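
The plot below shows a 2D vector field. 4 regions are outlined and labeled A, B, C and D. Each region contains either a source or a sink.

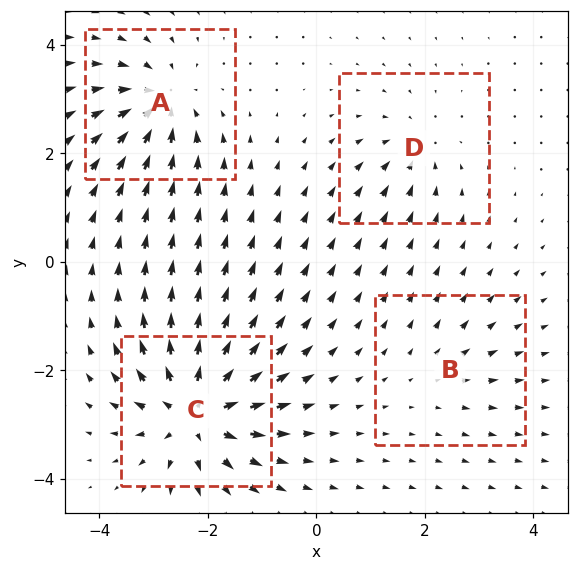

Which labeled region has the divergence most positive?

C

Divergence at each region's feature centre — A: about -6, B: about +3, C: about +9, D: about -4. Region C is most positive.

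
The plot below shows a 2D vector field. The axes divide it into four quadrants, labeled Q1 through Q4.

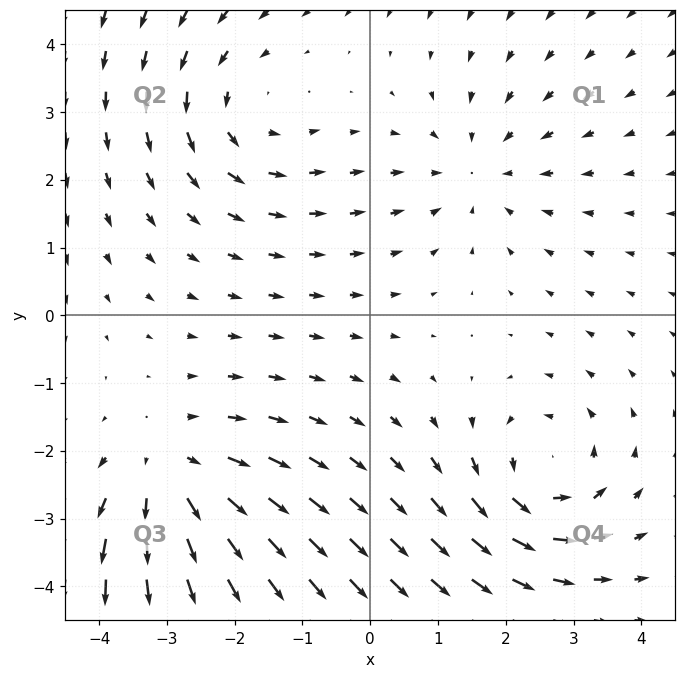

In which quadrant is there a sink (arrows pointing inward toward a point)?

The sink sits at approximately (1.6, 2.1), which lies in quadrant Q1. The divergence there is about -2, negative as expected for a sink.

Q1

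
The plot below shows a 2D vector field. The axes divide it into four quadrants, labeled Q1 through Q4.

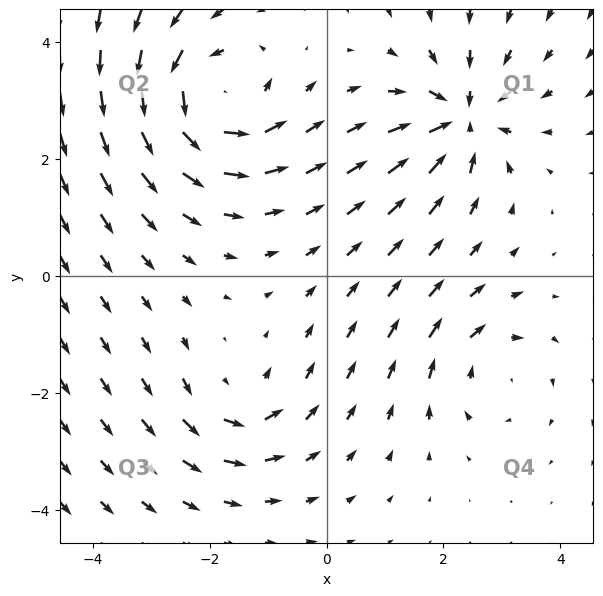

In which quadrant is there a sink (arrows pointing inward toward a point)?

The sink sits at approximately (2.3, 2.7), which lies in quadrant Q1. The divergence there is about -5, negative as expected for a sink.

Q1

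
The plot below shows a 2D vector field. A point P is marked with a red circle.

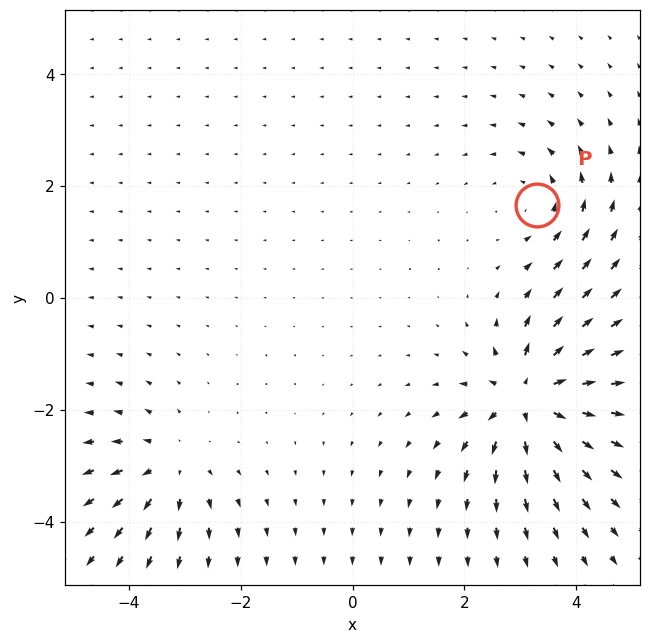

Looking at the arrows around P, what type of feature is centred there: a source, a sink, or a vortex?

At P (3.3, 1.7) the arrows circulate counterclockwise. Divergence ≈0, curl about +3 — near-zero divergence with nonzero curl is a vortex.

vortex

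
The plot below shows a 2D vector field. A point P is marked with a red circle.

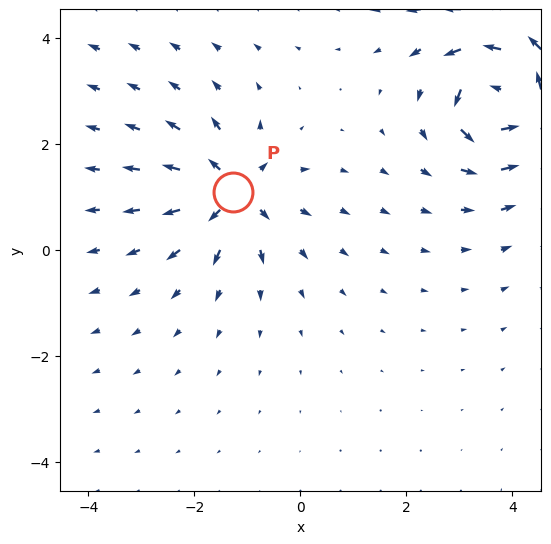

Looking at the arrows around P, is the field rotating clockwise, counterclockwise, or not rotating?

Near P at (-1.3, 1.1) the arrows show no circulation. The curl there is ≈0.

not rotating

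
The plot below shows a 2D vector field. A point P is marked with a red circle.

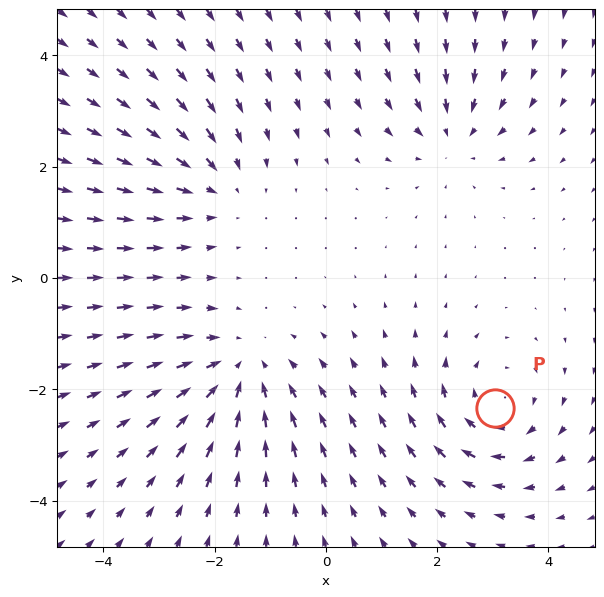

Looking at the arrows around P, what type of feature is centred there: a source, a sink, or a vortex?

vortex

At P (3.0, -2.3) the arrows circulate clockwise. Divergence ≈0, curl about -4 — near-zero divergence with nonzero curl is a vortex.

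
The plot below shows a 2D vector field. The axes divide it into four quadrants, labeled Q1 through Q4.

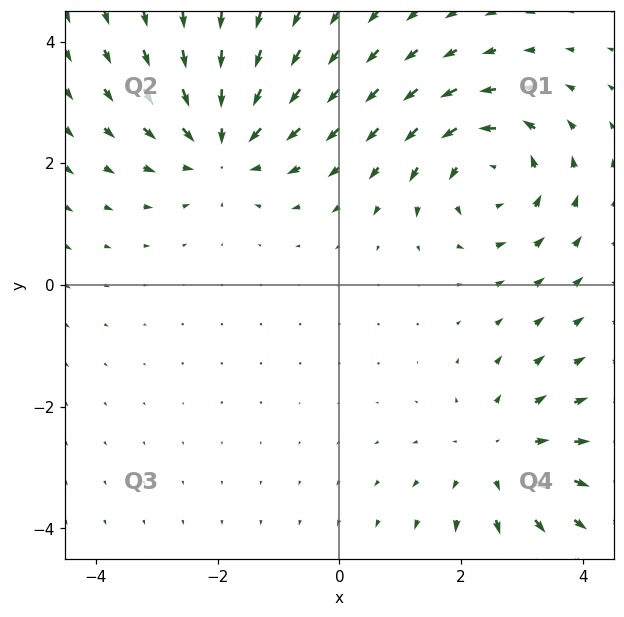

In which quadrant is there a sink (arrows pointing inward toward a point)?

Q2

The sink sits at approximately (-1.9, 2.3), which lies in quadrant Q2. The divergence there is about -3, negative as expected for a sink.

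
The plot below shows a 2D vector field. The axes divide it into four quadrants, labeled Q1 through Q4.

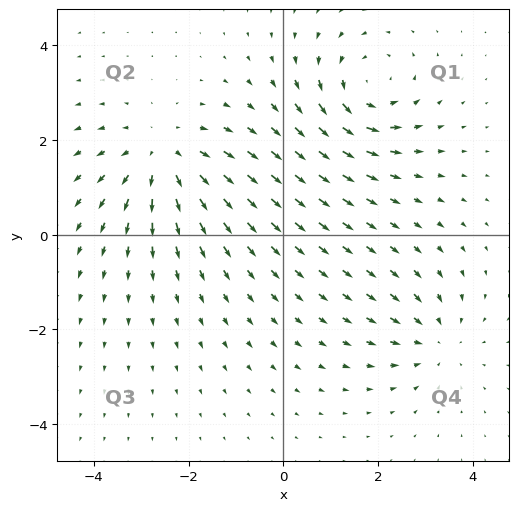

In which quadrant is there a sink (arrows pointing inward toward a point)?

Q4

The sink sits at approximately (3.2, -2.2), which lies in quadrant Q4. The divergence there is about -3, negative as expected for a sink.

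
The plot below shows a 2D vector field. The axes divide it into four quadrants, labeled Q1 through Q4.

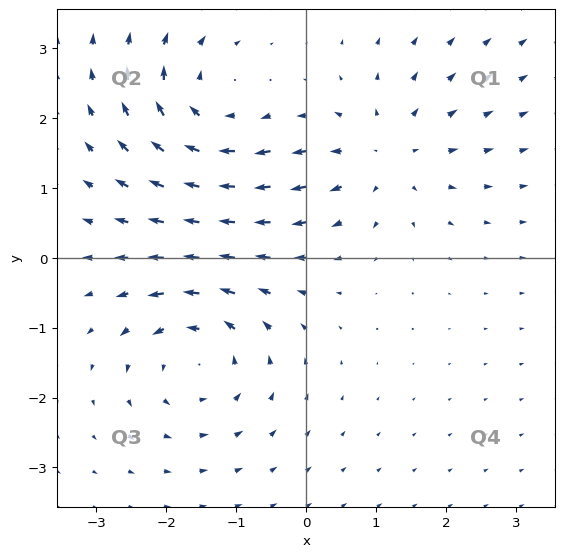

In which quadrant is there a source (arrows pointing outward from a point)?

Q1

The source sits at approximately (1.1, 1.5), which lies in quadrant Q1. The divergence there is about +4, positive as expected for a source.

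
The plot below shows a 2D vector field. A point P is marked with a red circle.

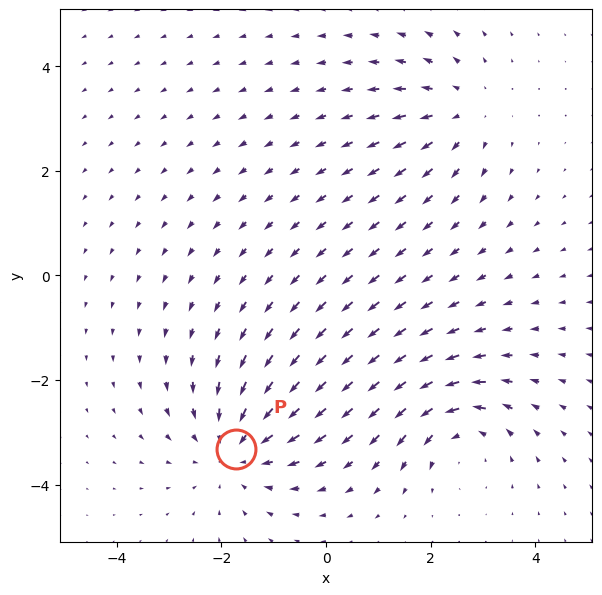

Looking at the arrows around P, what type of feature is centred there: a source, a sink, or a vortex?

sink

At P (-1.7, -3.3) the arrows converge inward. Divergence about -4, curl ≈0 — negative divergence with near-zero curl is a sink.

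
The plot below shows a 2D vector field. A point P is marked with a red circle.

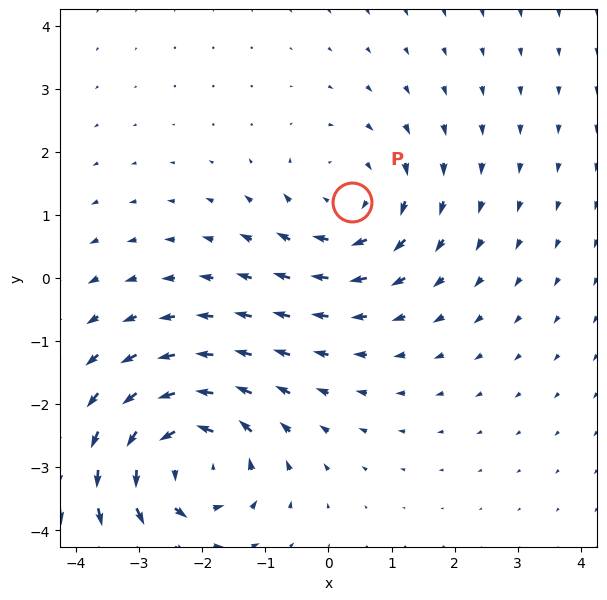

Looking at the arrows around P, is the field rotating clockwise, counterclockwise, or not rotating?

Near P at (0.4, 1.2) the arrows circulate clockwise. The curl (z-component) there is about -2; negative curl means clockwise rotation.

clockwise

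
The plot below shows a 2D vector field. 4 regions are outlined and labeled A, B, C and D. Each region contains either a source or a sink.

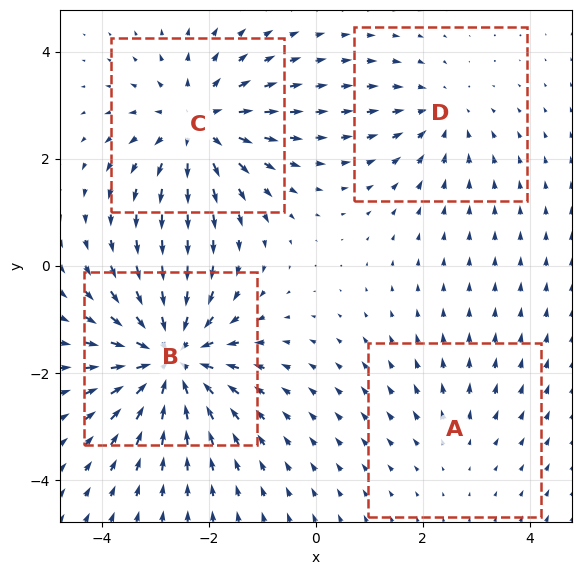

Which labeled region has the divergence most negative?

B

Divergence at each region's feature centre — A: about +2, B: about -7, C: about +5, D: about -3. Region B is most negative.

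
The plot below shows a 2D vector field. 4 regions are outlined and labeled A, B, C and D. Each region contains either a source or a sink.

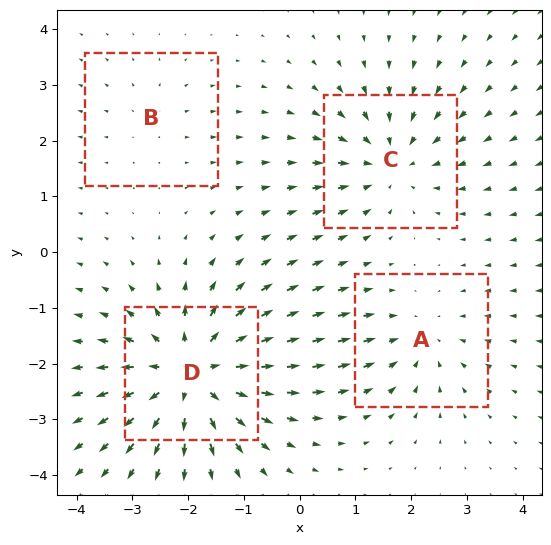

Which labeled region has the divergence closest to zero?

Divergence at each region's feature centre — A: about -3, B: about +2, C: about -4, D: about +7. Region B is closest to zero.

B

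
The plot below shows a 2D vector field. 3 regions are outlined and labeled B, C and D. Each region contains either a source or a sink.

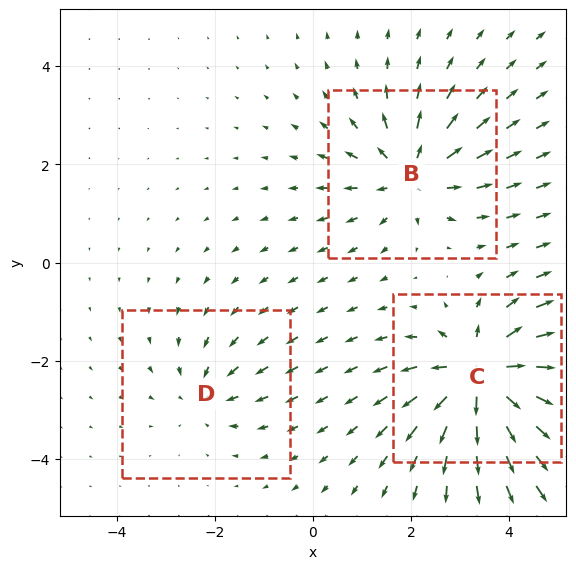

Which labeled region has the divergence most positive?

C

Divergence at each region's feature centre — B: about +4, C: about +6, D: about -2. Region C is most positive.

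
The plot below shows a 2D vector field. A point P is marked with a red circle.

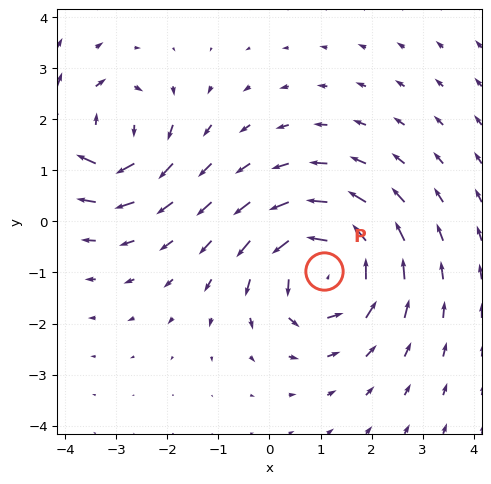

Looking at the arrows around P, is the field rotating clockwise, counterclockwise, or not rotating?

Near P at (1.1, -1.0) the arrows circulate counterclockwise. The curl (z-component) there is about +4; positive curl means counterclockwise rotation.

counterclockwise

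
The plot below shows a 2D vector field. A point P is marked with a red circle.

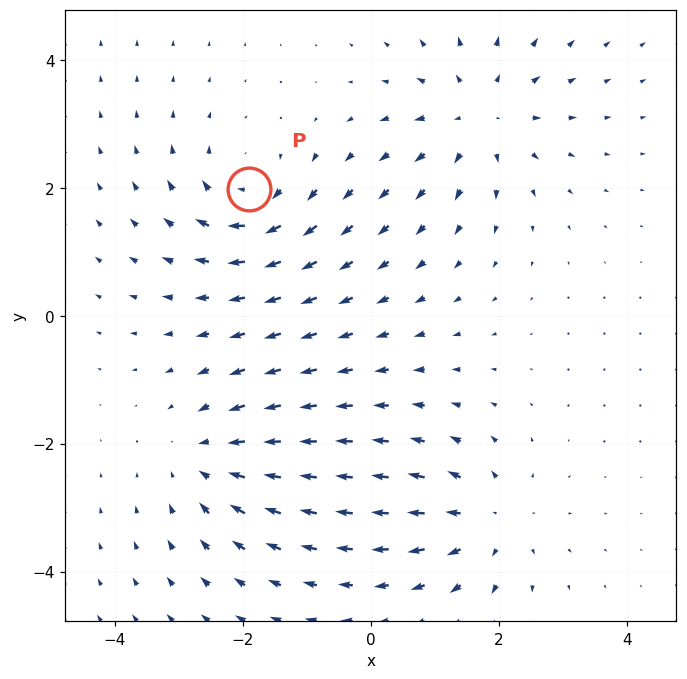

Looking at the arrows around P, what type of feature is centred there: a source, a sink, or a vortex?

At P (-1.9, 2.0) the arrows circulate clockwise. Divergence ≈0, curl about -6 — near-zero divergence with nonzero curl is a vortex.

vortex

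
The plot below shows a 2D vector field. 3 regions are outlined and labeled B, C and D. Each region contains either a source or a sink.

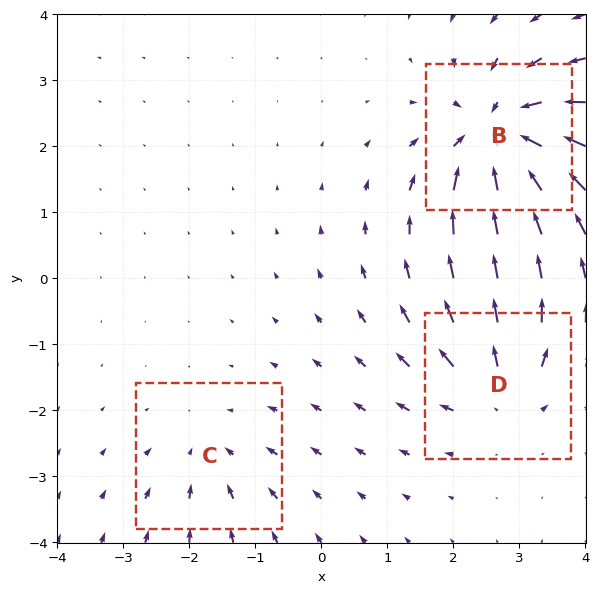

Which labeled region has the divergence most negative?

B

Divergence at each region's feature centre — B: about -6, C: about -3, D: about +4. Region B is most negative.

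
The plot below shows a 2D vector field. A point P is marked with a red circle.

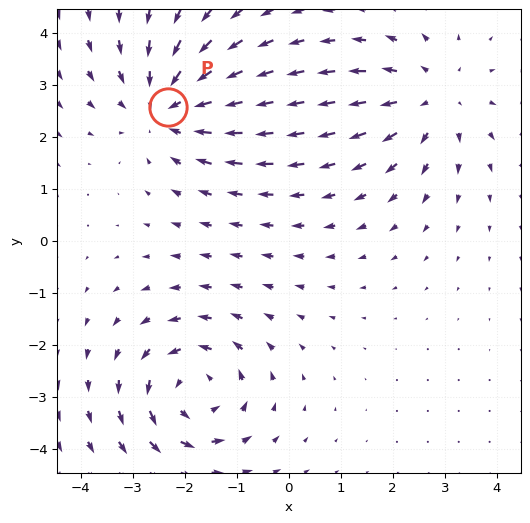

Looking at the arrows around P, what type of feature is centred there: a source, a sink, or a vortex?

sink

At P (-2.3, 2.6) the arrows converge inward. Divergence about -3, curl ≈0 — negative divergence with near-zero curl is a sink.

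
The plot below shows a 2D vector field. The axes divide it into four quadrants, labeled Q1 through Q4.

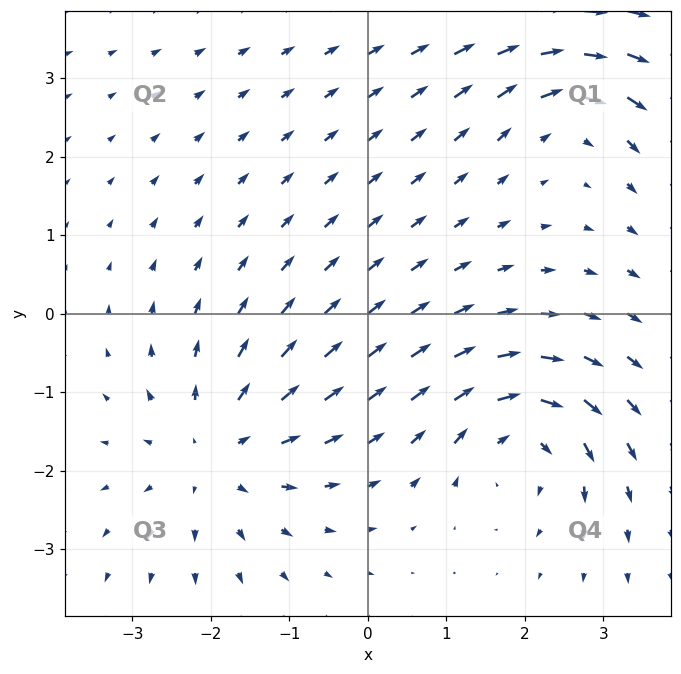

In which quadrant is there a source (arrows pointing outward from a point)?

The source sits at approximately (-1.9, -1.8), which lies in quadrant Q3. The divergence there is about +4, positive as expected for a source.

Q3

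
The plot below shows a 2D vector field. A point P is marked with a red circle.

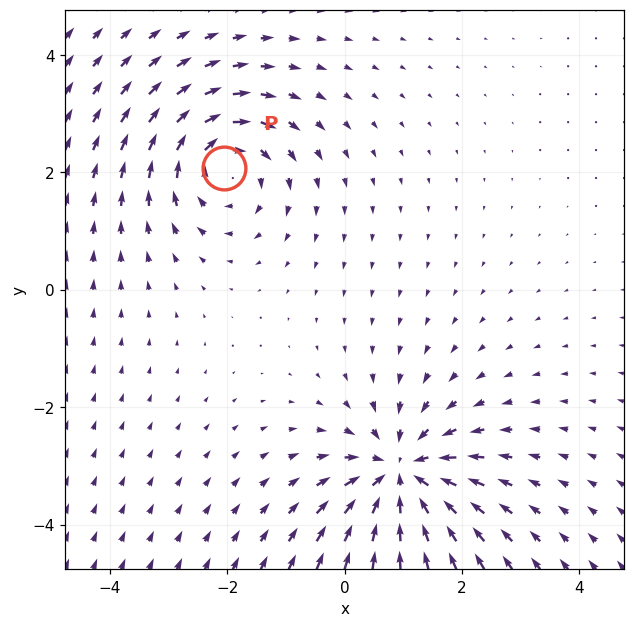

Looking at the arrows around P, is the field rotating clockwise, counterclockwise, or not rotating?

clockwise

Near P at (-2.1, 2.1) the arrows circulate clockwise. The curl (z-component) there is about -4; negative curl means clockwise rotation.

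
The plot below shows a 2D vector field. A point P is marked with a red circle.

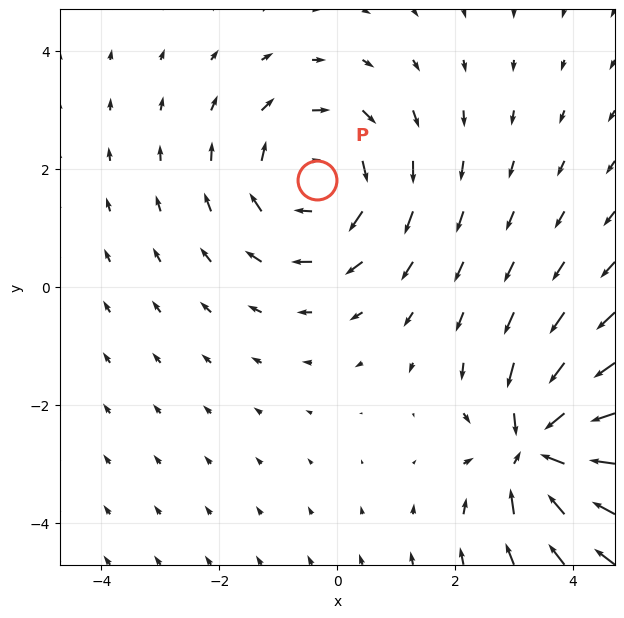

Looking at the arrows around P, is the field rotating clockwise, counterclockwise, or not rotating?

Near P at (-0.3, 1.8) the arrows circulate clockwise. The curl (z-component) there is about -4; negative curl means clockwise rotation.

clockwise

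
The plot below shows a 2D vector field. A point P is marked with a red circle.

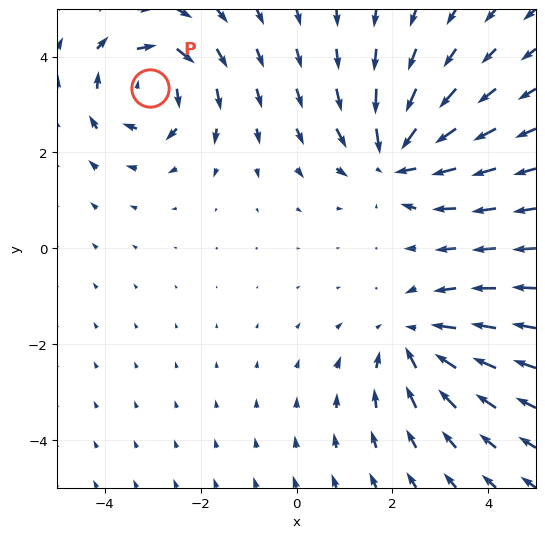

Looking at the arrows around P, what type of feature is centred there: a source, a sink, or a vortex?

vortex

At P (-3.1, 3.4) the arrows circulate clockwise. Divergence ≈0, curl about -3 — near-zero divergence with nonzero curl is a vortex.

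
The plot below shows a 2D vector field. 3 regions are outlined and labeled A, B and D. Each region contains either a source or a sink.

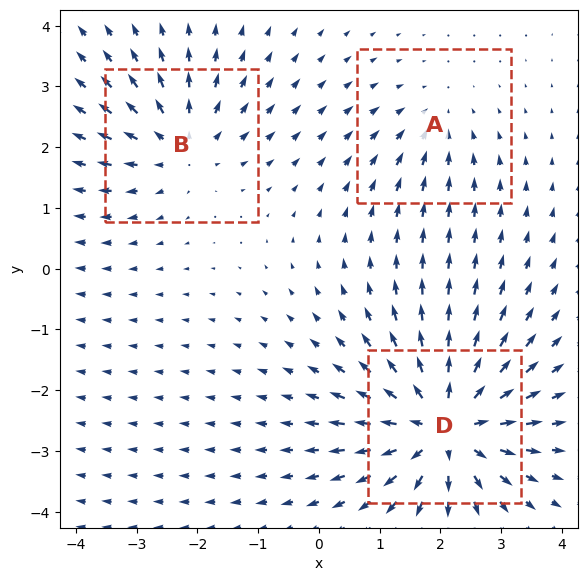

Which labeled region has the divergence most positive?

D

Divergence at each region's feature centre — A: about -2, B: about +3, D: about +6. Region D is most positive.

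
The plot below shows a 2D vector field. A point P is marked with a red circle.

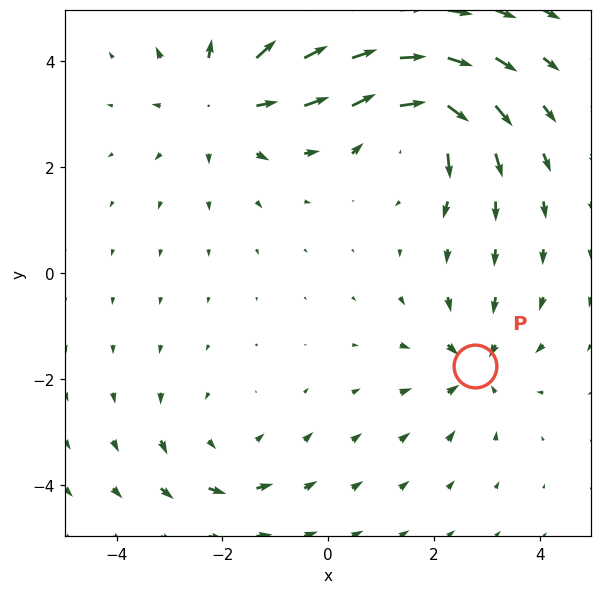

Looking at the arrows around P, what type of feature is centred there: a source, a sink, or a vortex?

sink

At P (2.8, -1.8) the arrows converge inward. Divergence about -4, curl ≈0 — negative divergence with near-zero curl is a sink.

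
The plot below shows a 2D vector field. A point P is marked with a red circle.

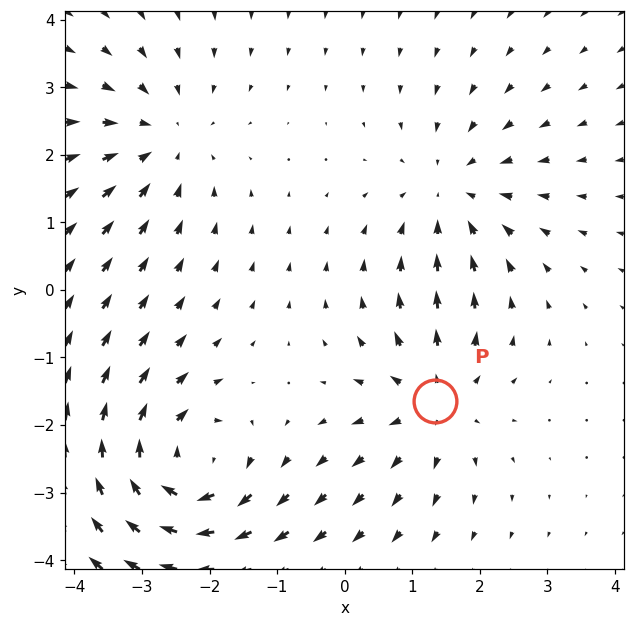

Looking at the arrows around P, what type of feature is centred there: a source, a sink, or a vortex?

At P (1.3, -1.6) the arrows spread outward. Divergence about +4, curl ≈0 — positive divergence with near-zero curl is a source.

source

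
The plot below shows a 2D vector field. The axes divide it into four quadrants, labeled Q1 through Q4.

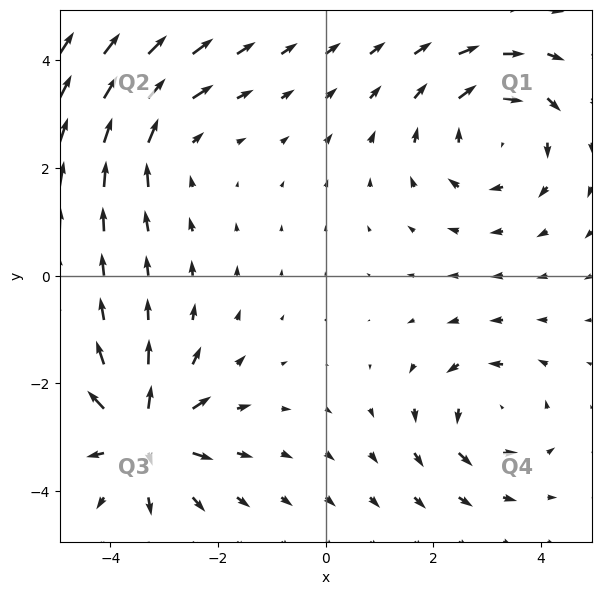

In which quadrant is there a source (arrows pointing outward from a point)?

Q3

The source sits at approximately (-3.4, -3.0), which lies in quadrant Q3. The divergence there is about +5, positive as expected for a source.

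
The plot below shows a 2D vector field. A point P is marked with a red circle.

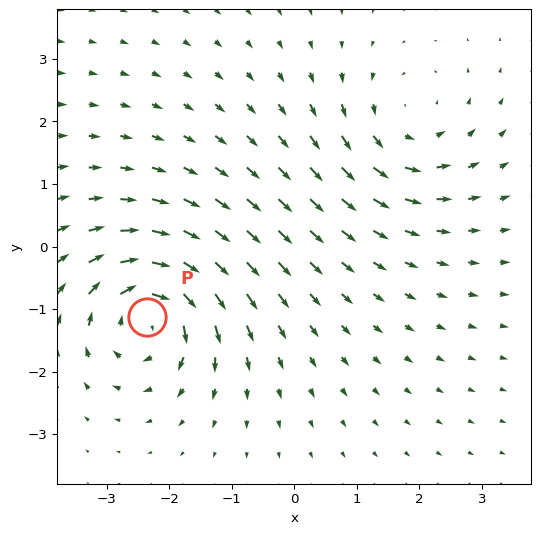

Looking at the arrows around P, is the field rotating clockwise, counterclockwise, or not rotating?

clockwise

Near P at (-2.4, -1.1) the arrows circulate clockwise. The curl (z-component) there is about -5; negative curl means clockwise rotation.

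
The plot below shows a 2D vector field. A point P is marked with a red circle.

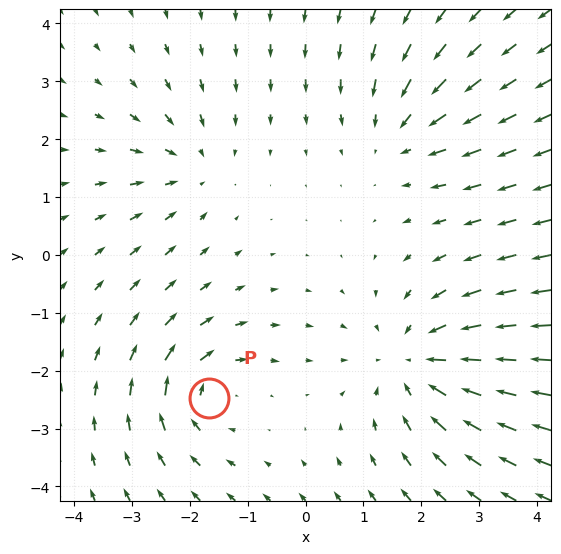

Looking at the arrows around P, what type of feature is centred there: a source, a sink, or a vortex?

vortex

At P (-1.7, -2.5) the arrows circulate clockwise. Divergence ≈0, curl about -4 — near-zero divergence with nonzero curl is a vortex.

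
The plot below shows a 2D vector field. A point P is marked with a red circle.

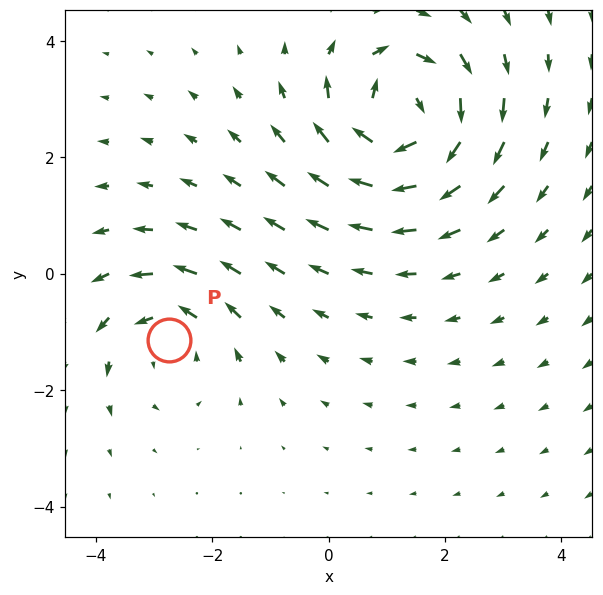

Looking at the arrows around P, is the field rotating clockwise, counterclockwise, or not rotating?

Near P at (-2.7, -1.1) the arrows circulate counterclockwise. The curl (z-component) there is about +3; positive curl means counterclockwise rotation.

counterclockwise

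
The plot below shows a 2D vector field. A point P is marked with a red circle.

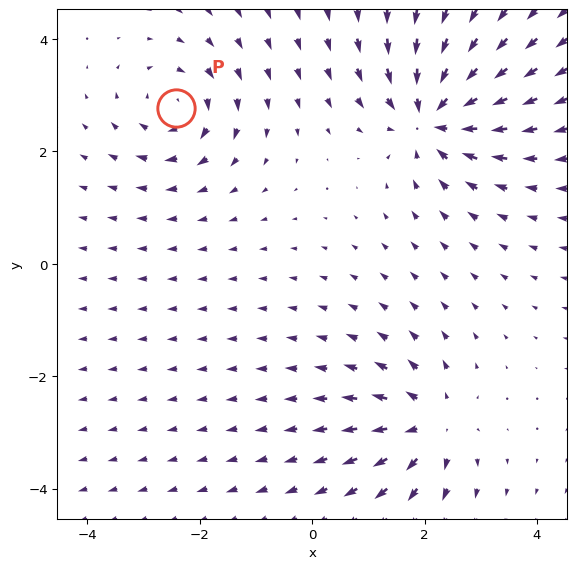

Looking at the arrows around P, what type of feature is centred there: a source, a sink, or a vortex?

vortex

At P (-2.4, 2.8) the arrows circulate clockwise. Divergence ≈0, curl about -4 — near-zero divergence with nonzero curl is a vortex.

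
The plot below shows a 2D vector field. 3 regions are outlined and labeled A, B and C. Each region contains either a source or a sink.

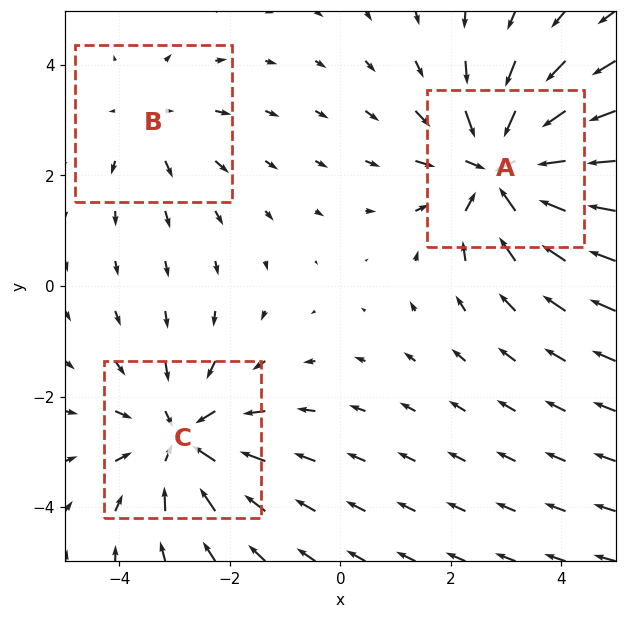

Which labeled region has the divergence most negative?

A

Divergence at each region's feature centre — A: about -4, B: about +2, C: about -3. Region A is most negative.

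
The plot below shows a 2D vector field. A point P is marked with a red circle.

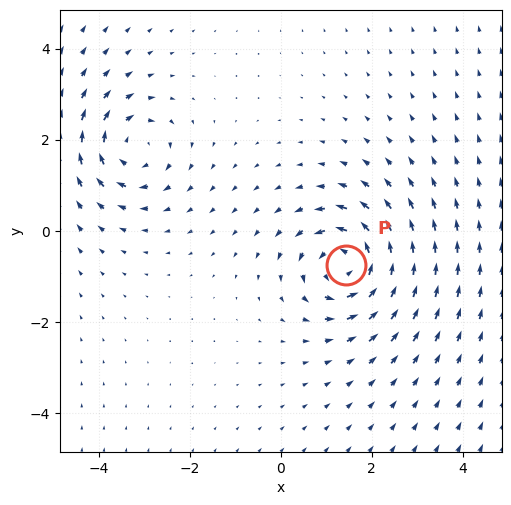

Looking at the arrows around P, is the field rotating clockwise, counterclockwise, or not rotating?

Near P at (1.4, -0.8) the arrows circulate counterclockwise. The curl (z-component) there is about +6; positive curl means counterclockwise rotation.

counterclockwise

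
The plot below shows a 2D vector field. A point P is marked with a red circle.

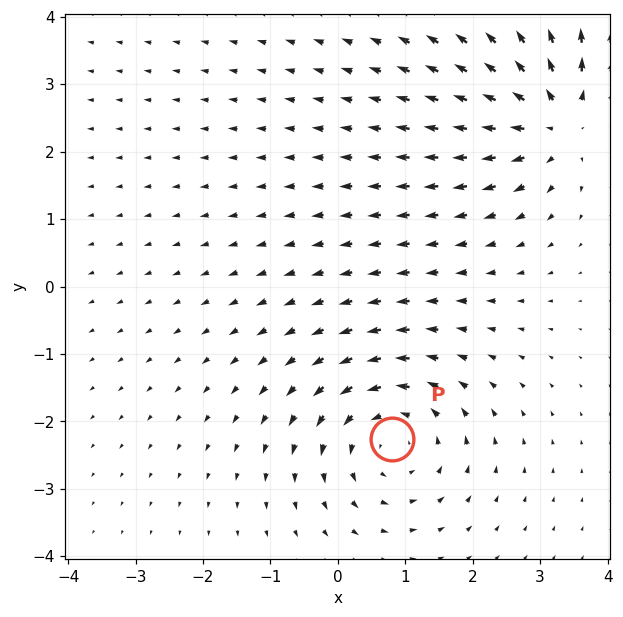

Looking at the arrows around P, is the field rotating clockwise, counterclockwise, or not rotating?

Near P at (0.8, -2.3) the arrows circulate counterclockwise. The curl (z-component) there is about +4; positive curl means counterclockwise rotation.

counterclockwise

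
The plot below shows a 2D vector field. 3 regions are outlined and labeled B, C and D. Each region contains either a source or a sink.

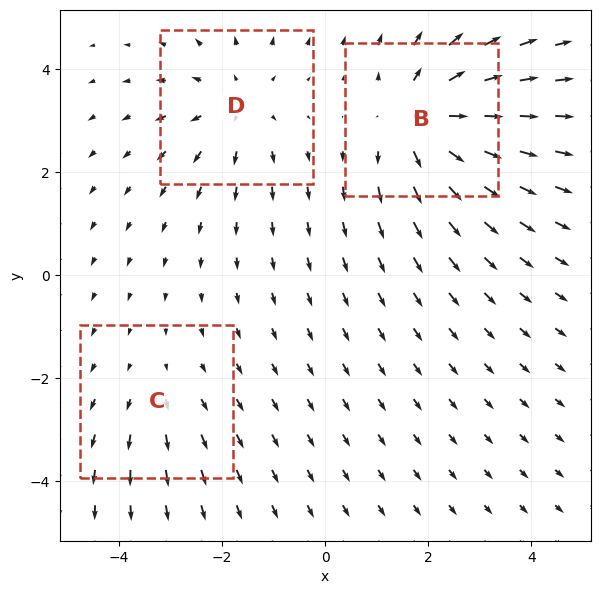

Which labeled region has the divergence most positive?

B

Divergence at each region's feature centre — B: about +4, C: about +2, D: about +3. Region B is most positive.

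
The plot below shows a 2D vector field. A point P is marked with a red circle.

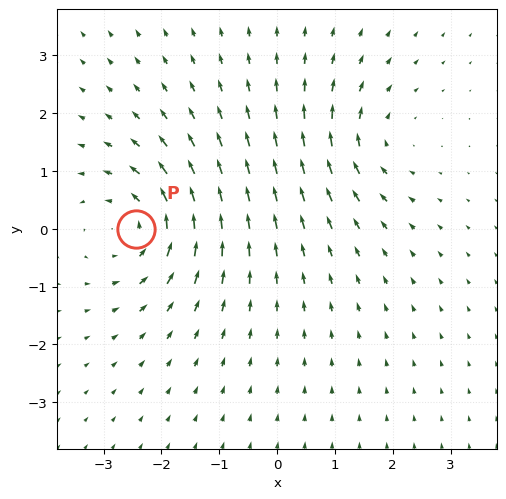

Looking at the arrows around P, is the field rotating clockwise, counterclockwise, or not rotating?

counterclockwise

Near P at (-2.4, -0.0) the arrows circulate counterclockwise. The curl (z-component) there is about +5; positive curl means counterclockwise rotation.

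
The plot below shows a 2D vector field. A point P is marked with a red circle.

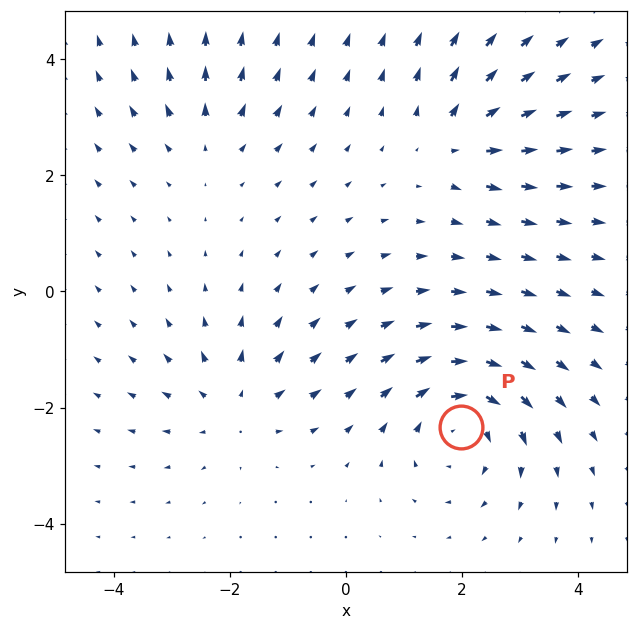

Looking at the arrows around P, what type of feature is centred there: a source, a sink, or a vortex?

vortex

At P (2.0, -2.3) the arrows circulate clockwise. Divergence ≈0, curl about -5 — near-zero divergence with nonzero curl is a vortex.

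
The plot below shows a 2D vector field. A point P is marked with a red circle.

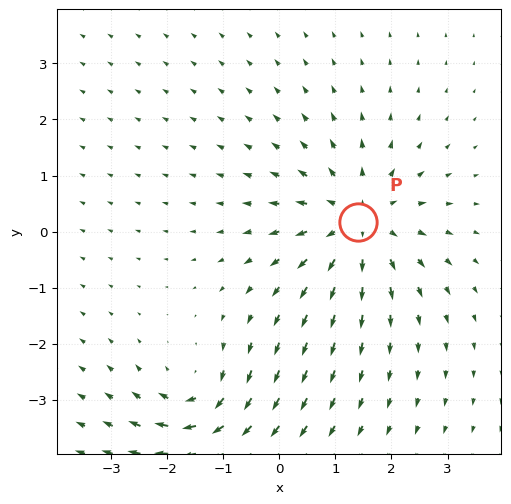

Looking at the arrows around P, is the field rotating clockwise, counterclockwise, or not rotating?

not rotating

Near P at (1.4, 0.2) the arrows show no circulation. The curl there is ≈0.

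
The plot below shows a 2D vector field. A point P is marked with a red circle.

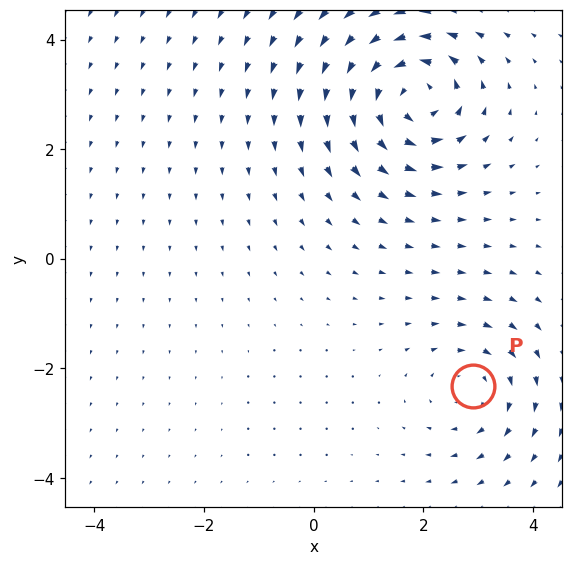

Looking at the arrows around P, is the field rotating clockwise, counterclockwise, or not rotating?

Near P at (2.9, -2.3) the arrows circulate clockwise. The curl (z-component) there is about -3; negative curl means clockwise rotation.

clockwise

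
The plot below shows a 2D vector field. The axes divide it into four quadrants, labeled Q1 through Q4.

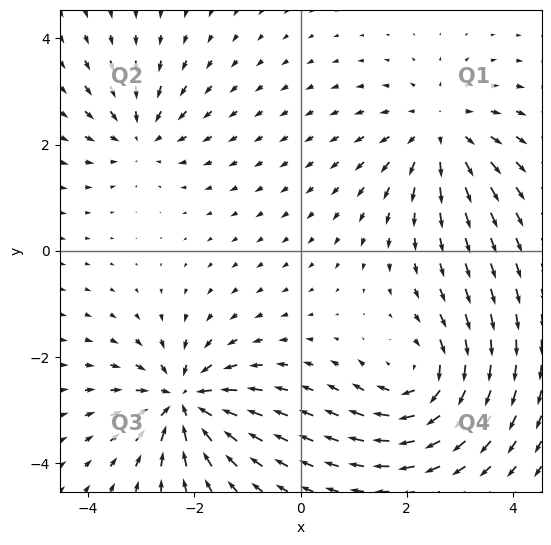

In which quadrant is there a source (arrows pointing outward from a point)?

The source sits at approximately (2.6, 2.3), which lies in quadrant Q1. The divergence there is about +4, positive as expected for a source.

Q1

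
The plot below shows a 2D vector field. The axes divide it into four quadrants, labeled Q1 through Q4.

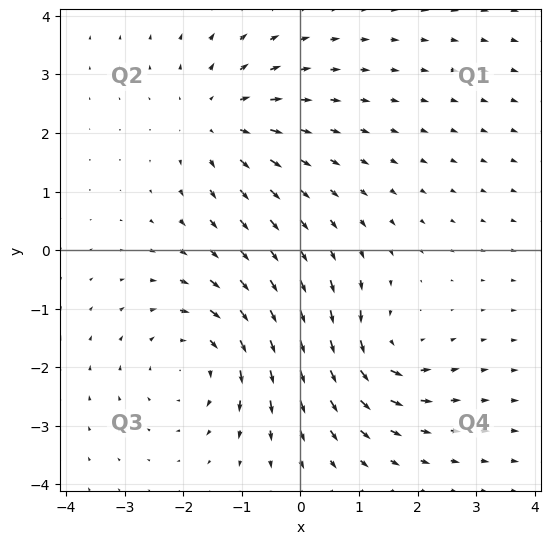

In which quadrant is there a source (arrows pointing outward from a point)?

Q2

The source sits at approximately (-1.4, 2.2), which lies in quadrant Q2. The divergence there is about +3, positive as expected for a source.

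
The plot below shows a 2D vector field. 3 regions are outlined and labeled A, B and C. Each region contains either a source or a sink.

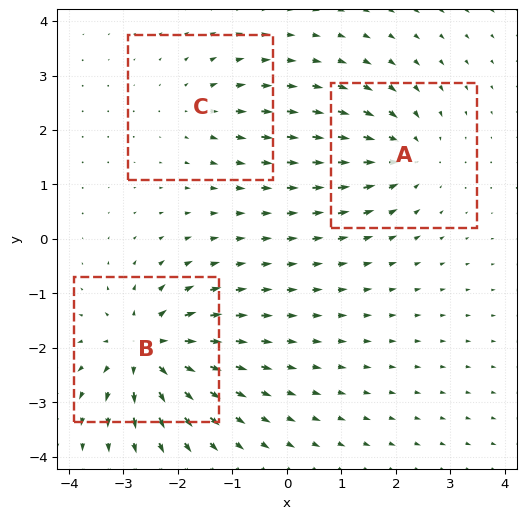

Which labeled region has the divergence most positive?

Divergence at each region's feature centre — A: about -4, B: about +6, C: about +2. Region B is most positive.

B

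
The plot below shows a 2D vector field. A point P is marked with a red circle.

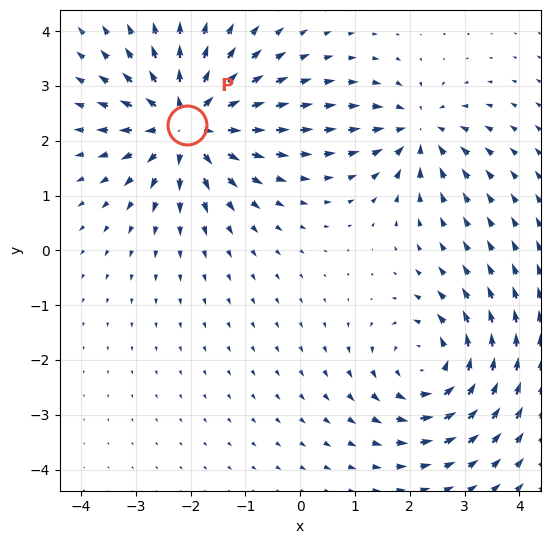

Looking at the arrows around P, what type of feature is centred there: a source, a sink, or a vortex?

At P (-2.1, 2.3) the arrows spread outward. Divergence about +6, curl ≈0 — positive divergence with near-zero curl is a source.

source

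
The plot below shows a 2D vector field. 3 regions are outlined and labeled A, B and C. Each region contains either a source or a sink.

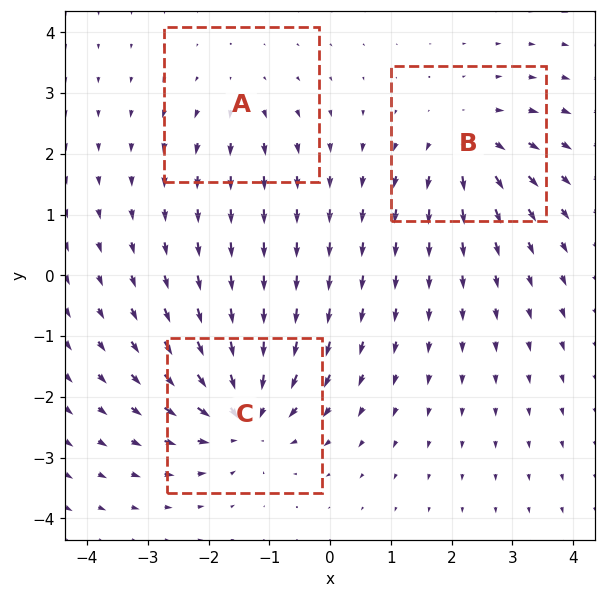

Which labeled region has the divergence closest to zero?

A

Divergence at each region's feature centre — A: about +2, B: about +4, C: about -6. Region A is closest to zero.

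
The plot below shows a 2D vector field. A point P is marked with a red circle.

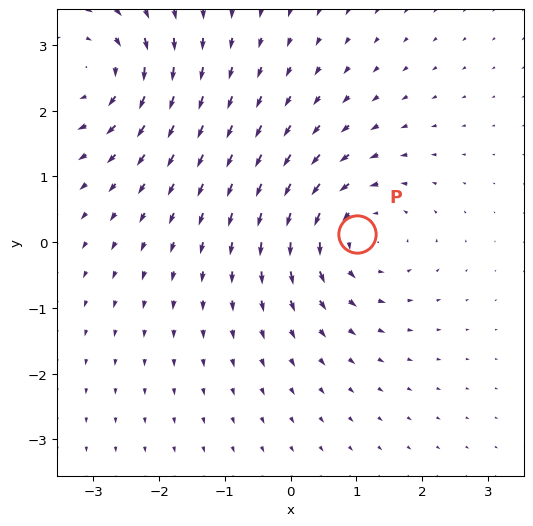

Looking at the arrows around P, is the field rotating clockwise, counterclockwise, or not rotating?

counterclockwise

Near P at (1.0, 0.1) the arrows circulate counterclockwise. The curl (z-component) there is about +3; positive curl means counterclockwise rotation.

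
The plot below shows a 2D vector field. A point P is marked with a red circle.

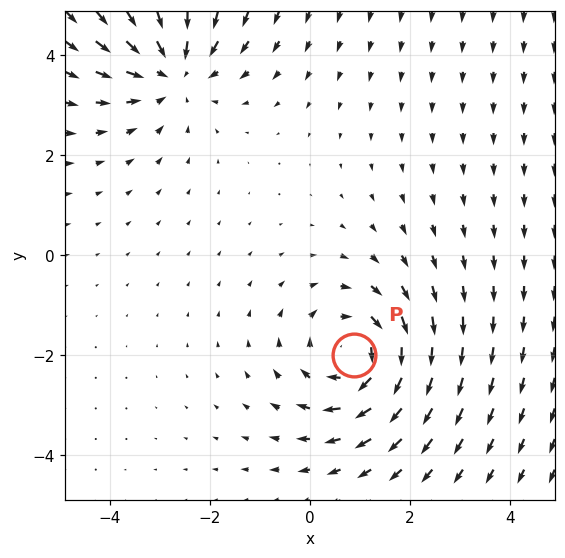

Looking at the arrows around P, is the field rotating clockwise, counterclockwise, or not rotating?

Near P at (0.9, -2.0) the arrows circulate clockwise. The curl (z-component) there is about -3; negative curl means clockwise rotation.

clockwise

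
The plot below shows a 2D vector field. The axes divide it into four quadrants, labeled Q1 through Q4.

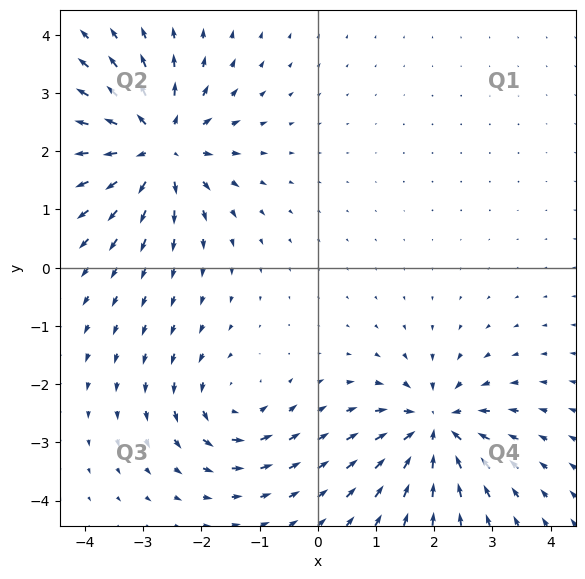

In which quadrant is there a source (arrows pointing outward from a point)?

Q2

The source sits at approximately (-2.7, 2.1), which lies in quadrant Q2. The divergence there is about +6, positive as expected for a source.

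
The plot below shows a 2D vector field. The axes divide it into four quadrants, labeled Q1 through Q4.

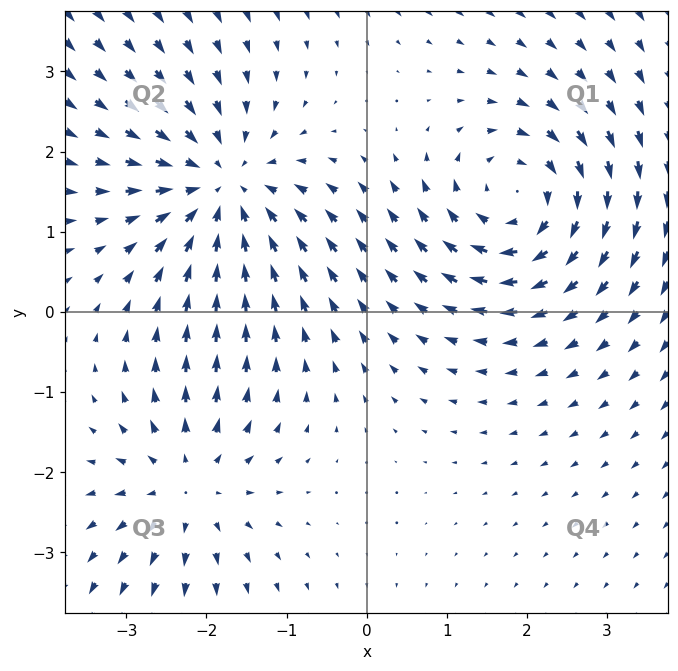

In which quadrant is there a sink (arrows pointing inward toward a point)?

Q2

The sink sits at approximately (-1.8, 1.6), which lies in quadrant Q2. The divergence there is about -5, negative as expected for a sink.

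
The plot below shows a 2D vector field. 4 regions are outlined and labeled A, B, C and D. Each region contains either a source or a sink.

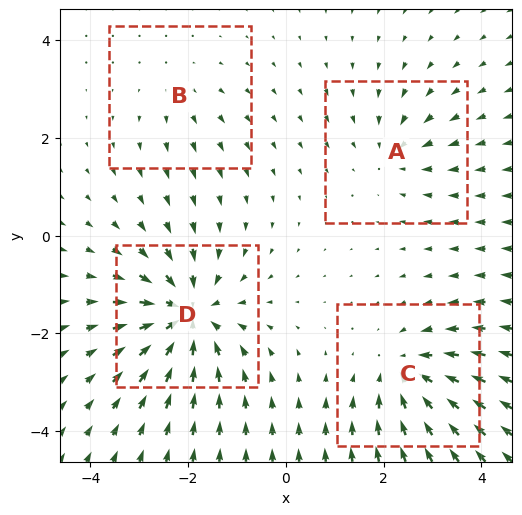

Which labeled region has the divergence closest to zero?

Divergence at each region's feature centre — A: about -3, B: about +2, C: about -5, D: about -7. Region B is closest to zero.

B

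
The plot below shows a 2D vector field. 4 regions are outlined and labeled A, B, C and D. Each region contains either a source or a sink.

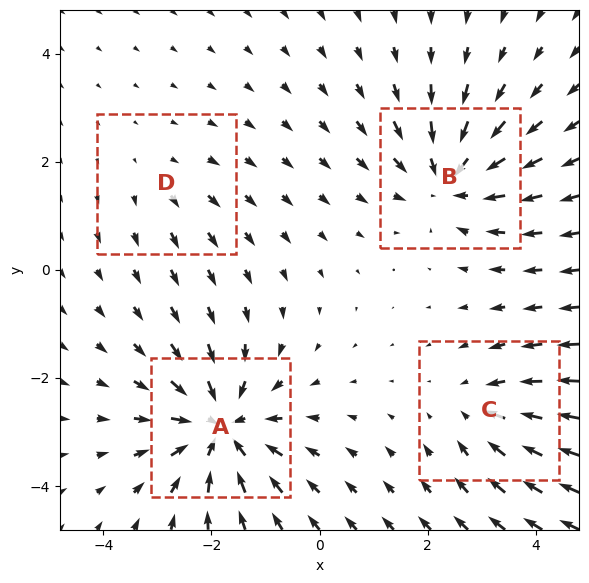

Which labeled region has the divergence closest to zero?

D

Divergence at each region's feature centre — A: about -7, B: about -5, C: about -4, D: about +2. Region D is closest to zero.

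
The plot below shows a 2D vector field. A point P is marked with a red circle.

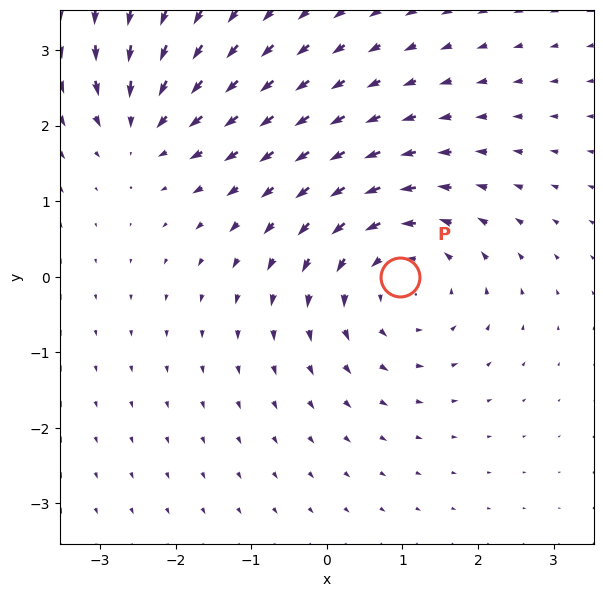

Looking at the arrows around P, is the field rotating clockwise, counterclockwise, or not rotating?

Near P at (1.0, -0.0) the arrows circulate counterclockwise. The curl (z-component) there is about +4; positive curl means counterclockwise rotation.

counterclockwise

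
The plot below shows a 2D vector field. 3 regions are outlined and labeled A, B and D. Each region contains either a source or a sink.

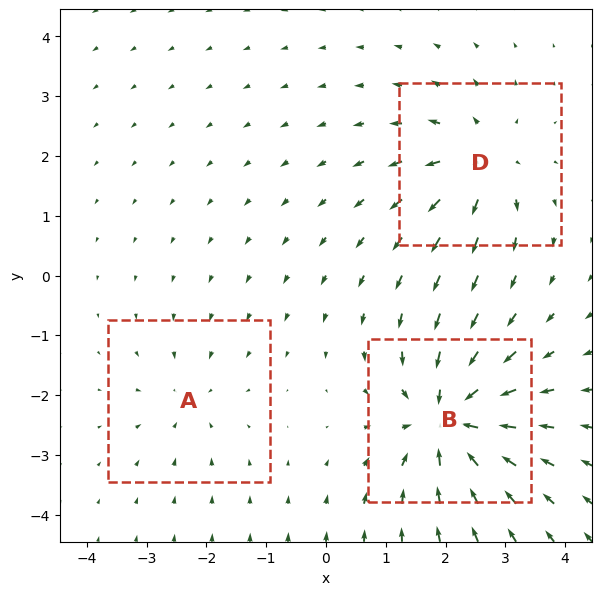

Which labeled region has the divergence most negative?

B

Divergence at each region's feature centre — A: about -2, B: about -6, D: about +4. Region B is most negative.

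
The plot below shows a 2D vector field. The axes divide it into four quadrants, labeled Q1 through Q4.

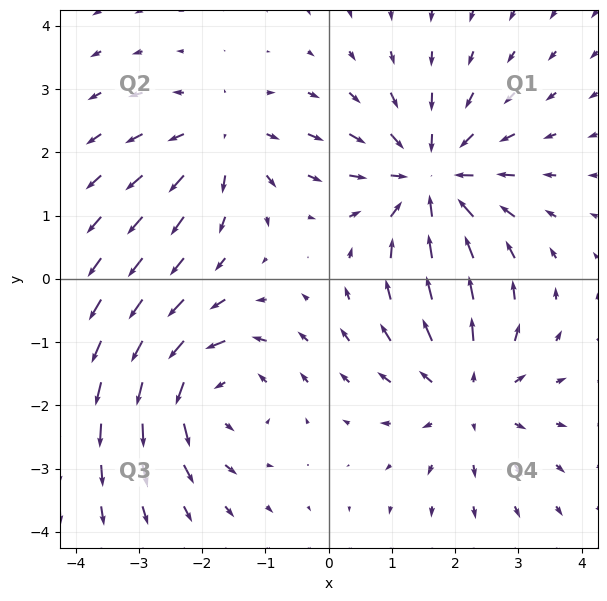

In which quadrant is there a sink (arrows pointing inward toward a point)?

Q1

The sink sits at approximately (1.6, 1.6), which lies in quadrant Q1. The divergence there is about -5, negative as expected for a sink.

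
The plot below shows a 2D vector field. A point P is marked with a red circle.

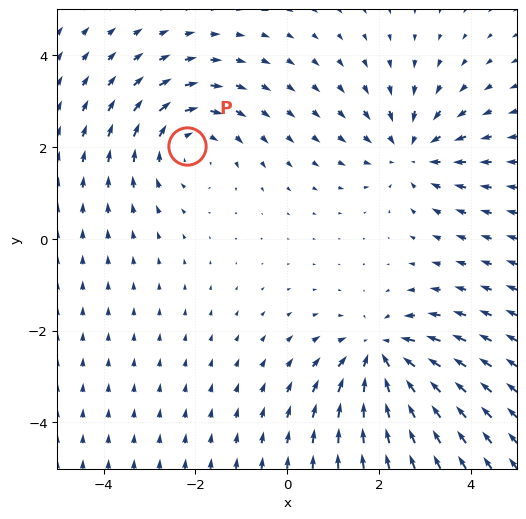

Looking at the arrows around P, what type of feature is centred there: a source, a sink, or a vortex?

vortex

At P (-2.2, 2.0) the arrows circulate clockwise. Divergence ≈0, curl about -3 — near-zero divergence with nonzero curl is a vortex.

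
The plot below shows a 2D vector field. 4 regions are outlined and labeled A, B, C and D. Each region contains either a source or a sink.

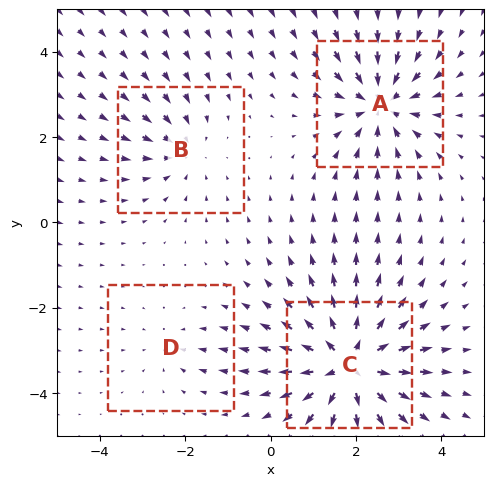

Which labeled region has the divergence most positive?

C

Divergence at each region's feature centre — A: about -6, B: about -3, C: about +7, D: about -2. Region C is most positive.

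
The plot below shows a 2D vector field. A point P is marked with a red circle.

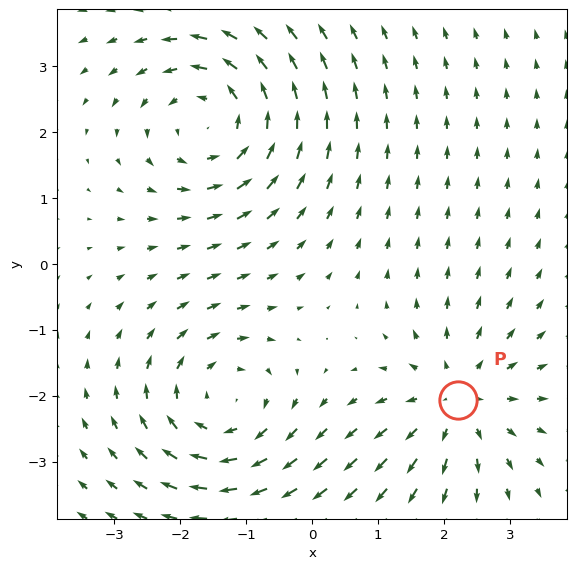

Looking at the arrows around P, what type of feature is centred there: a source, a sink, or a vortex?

source

At P (2.2, -2.1) the arrows spread outward. Divergence about +3, curl ≈0 — positive divergence with near-zero curl is a source.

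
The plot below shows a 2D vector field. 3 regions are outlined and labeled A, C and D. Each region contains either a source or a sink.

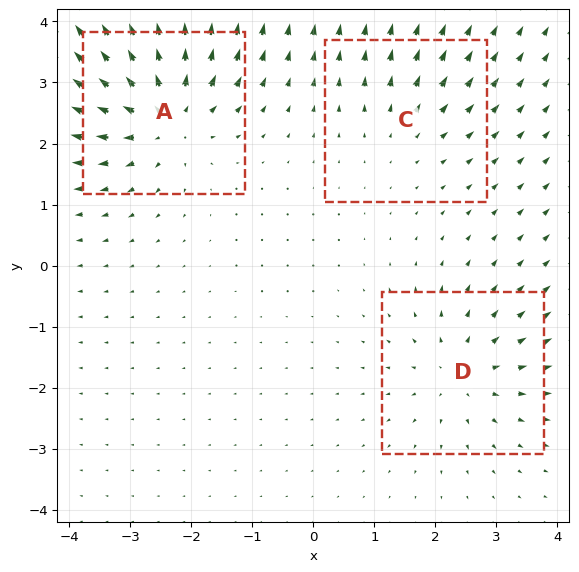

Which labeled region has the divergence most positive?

A

Divergence at each region's feature centre — A: about +6, C: about +2, D: about +4. Region A is most positive.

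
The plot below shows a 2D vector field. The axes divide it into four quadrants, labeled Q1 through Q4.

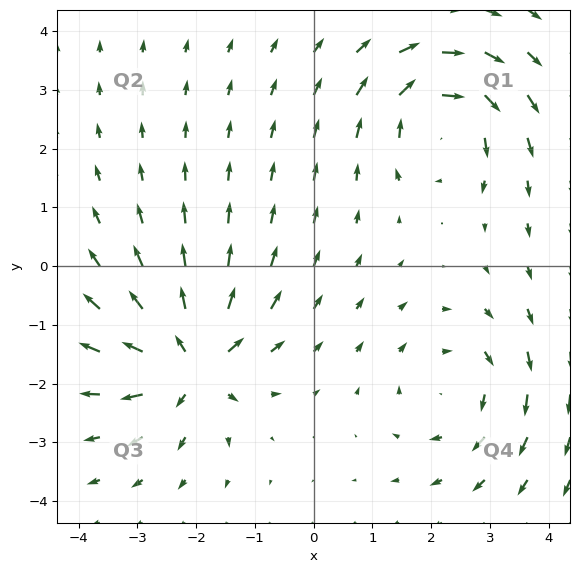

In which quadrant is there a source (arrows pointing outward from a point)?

Q3

The source sits at approximately (-2.1, -1.6), which lies in quadrant Q3. The divergence there is about +7, positive as expected for a source.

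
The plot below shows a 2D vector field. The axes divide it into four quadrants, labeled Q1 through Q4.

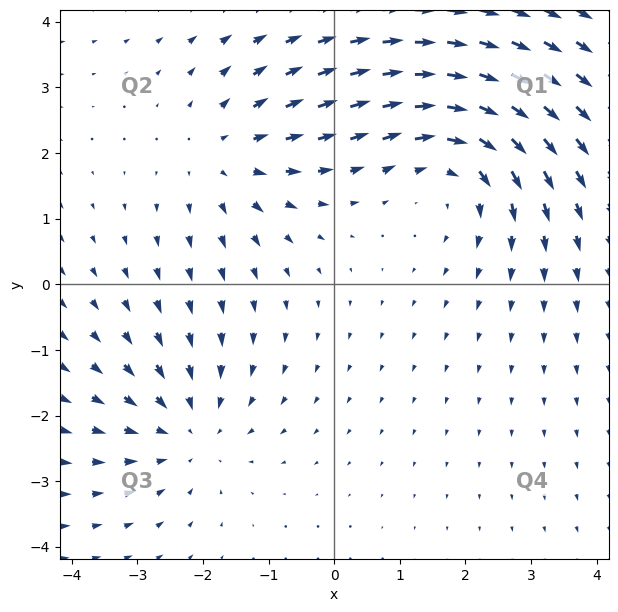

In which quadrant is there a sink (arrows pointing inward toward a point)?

Q3

The sink sits at approximately (-2.2, -2.2), which lies in quadrant Q3. The divergence there is about -3, negative as expected for a sink.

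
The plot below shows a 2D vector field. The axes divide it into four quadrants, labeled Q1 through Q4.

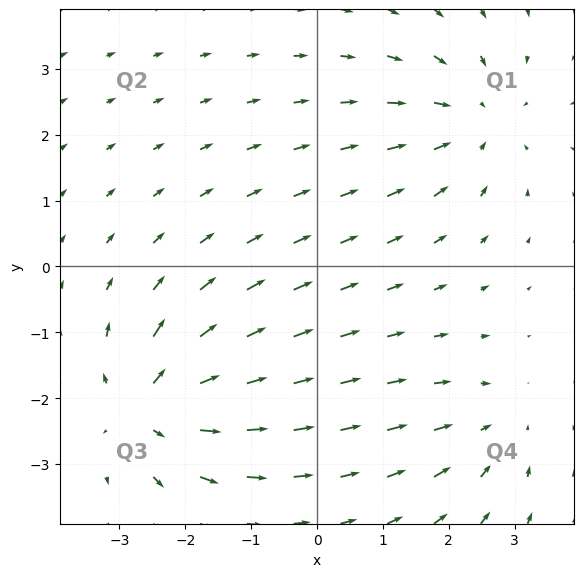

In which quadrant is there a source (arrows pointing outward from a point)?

Q3

The source sits at approximately (-2.5, -2.1), which lies in quadrant Q3. The divergence there is about +6, positive as expected for a source.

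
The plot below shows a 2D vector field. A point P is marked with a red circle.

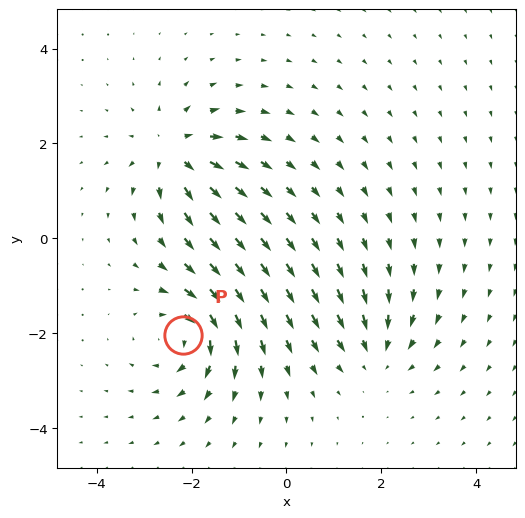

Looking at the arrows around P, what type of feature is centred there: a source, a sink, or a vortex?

vortex

At P (-2.2, -2.0) the arrows circulate clockwise. Divergence ≈0, curl about -7 — near-zero divergence with nonzero curl is a vortex.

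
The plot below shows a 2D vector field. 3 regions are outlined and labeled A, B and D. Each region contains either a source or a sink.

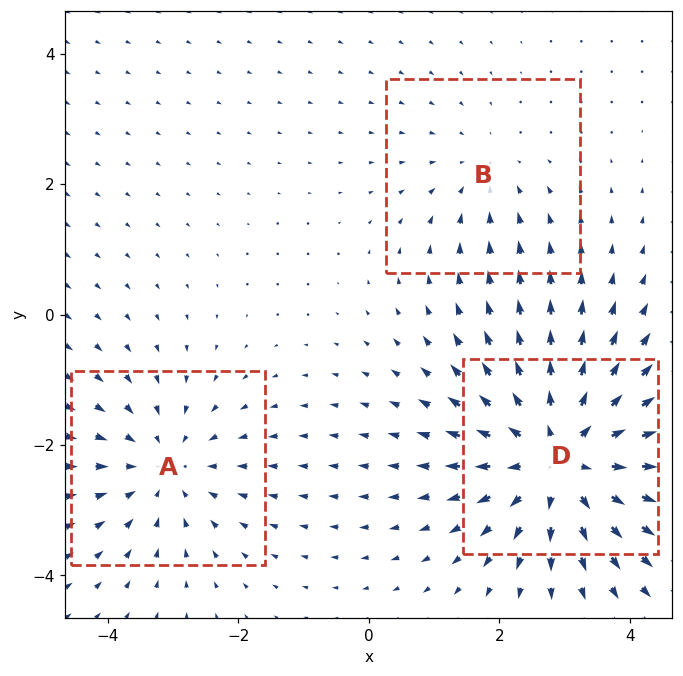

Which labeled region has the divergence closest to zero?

B

Divergence at each region's feature centre — A: about -3, B: about -2, D: about +4. Region B is closest to zero.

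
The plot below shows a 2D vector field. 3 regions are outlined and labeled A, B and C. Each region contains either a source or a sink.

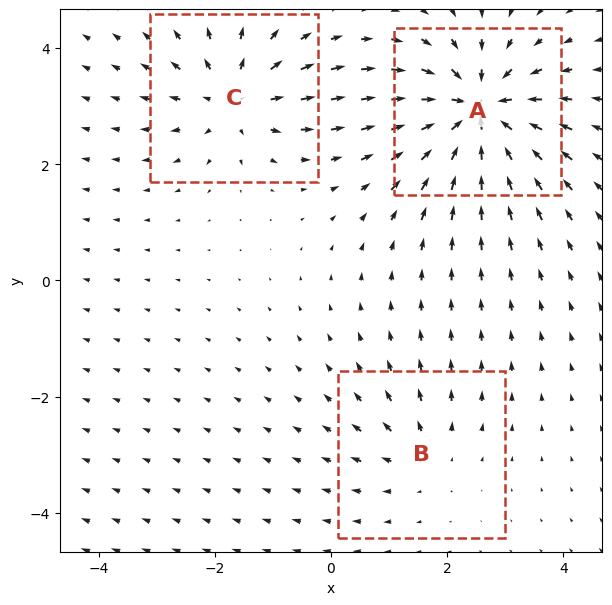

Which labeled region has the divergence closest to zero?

B

Divergence at each region's feature centre — A: about -6, B: about +2, C: about +4. Region B is closest to zero.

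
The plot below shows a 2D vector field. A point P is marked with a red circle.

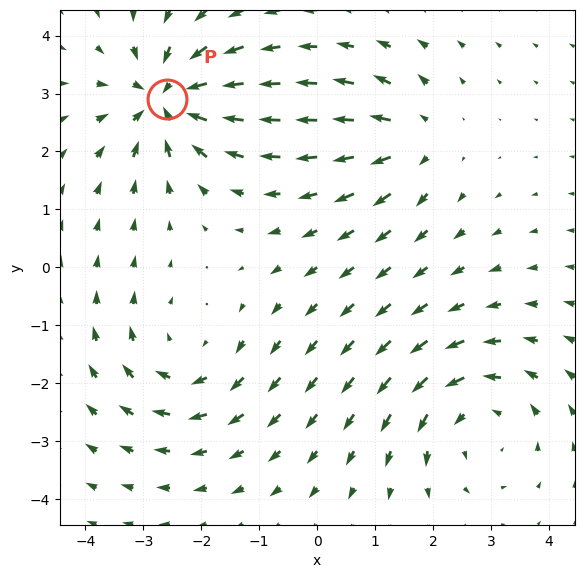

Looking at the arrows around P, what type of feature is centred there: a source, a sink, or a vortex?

At P (-2.6, 2.9) the arrows converge inward. Divergence about -6, curl ≈0 — negative divergence with near-zero curl is a sink.

sink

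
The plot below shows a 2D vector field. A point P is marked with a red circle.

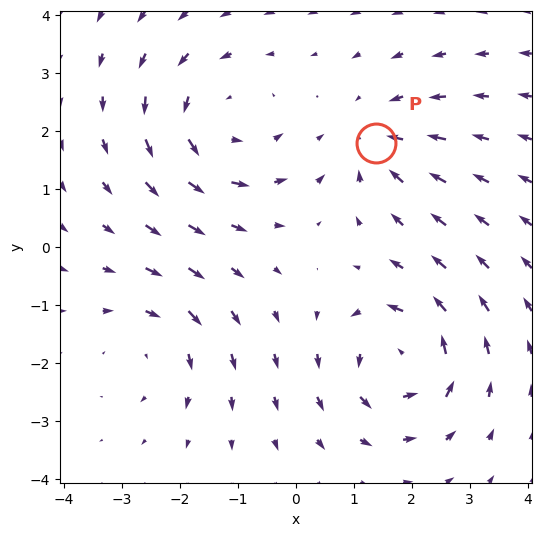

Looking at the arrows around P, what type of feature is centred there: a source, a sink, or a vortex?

sink

At P (1.4, 1.8) the arrows converge inward. Divergence about -3, curl ≈0 — negative divergence with near-zero curl is a sink.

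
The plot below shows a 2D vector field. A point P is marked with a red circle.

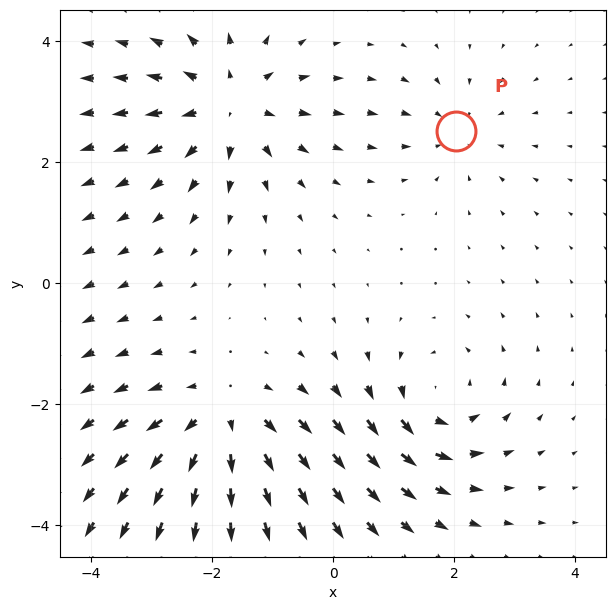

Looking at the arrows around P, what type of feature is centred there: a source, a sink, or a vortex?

At P (2.0, 2.5) the arrows converge inward. Divergence about -3, curl ≈0 — negative divergence with near-zero curl is a sink.

sink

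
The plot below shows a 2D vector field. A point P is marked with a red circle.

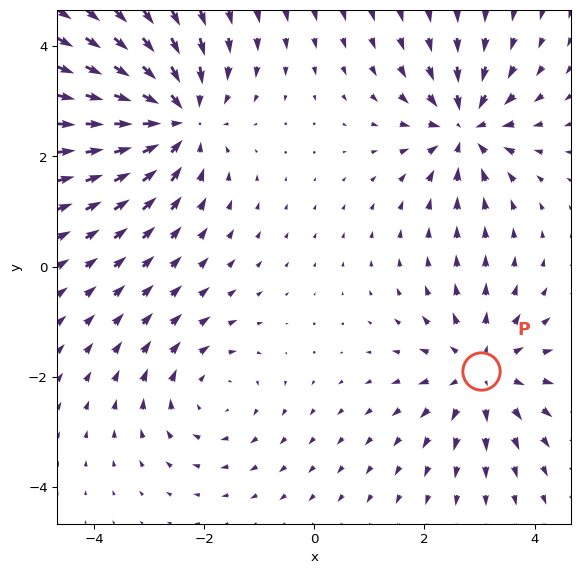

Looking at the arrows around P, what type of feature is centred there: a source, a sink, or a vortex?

source

At P (3.0, -1.9) the arrows spread outward. Divergence about +3, curl ≈0 — positive divergence with near-zero curl is a source.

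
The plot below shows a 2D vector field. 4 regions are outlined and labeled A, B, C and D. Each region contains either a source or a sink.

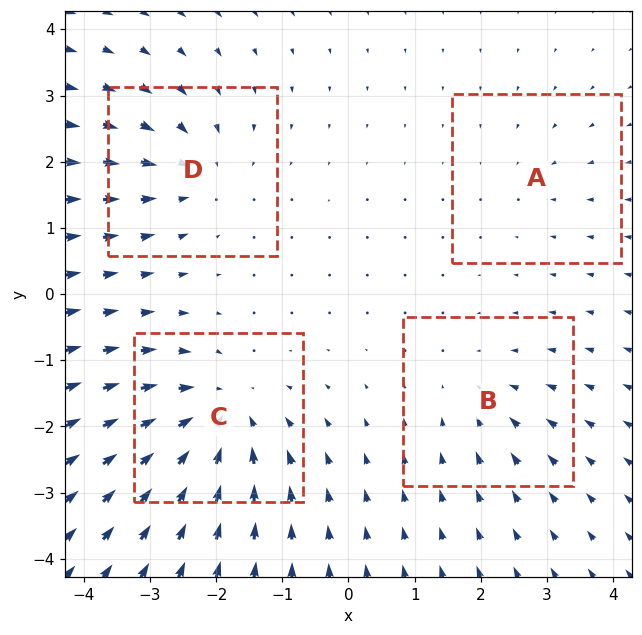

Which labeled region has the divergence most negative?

Divergence at each region's feature centre — A: about -2, B: about -3, C: about -7, D: about -5. Region C is most negative.

C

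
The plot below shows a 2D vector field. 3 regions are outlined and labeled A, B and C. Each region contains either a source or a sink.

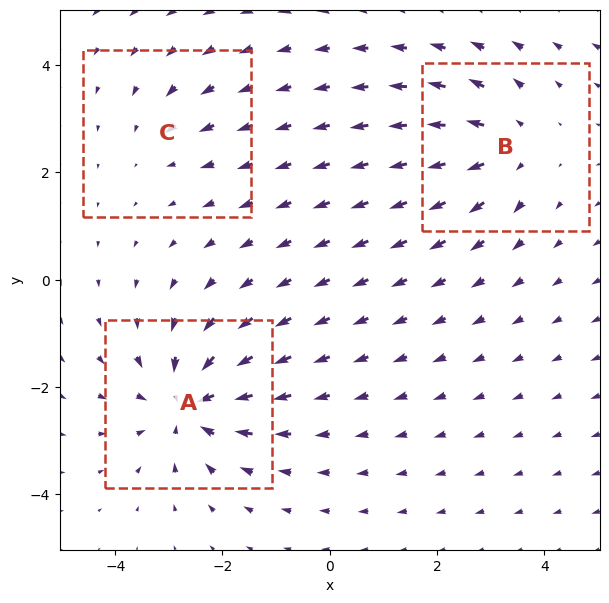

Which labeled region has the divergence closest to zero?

Divergence at each region's feature centre — A: about -5, B: about +4, C: about -2. Region C is closest to zero.

C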